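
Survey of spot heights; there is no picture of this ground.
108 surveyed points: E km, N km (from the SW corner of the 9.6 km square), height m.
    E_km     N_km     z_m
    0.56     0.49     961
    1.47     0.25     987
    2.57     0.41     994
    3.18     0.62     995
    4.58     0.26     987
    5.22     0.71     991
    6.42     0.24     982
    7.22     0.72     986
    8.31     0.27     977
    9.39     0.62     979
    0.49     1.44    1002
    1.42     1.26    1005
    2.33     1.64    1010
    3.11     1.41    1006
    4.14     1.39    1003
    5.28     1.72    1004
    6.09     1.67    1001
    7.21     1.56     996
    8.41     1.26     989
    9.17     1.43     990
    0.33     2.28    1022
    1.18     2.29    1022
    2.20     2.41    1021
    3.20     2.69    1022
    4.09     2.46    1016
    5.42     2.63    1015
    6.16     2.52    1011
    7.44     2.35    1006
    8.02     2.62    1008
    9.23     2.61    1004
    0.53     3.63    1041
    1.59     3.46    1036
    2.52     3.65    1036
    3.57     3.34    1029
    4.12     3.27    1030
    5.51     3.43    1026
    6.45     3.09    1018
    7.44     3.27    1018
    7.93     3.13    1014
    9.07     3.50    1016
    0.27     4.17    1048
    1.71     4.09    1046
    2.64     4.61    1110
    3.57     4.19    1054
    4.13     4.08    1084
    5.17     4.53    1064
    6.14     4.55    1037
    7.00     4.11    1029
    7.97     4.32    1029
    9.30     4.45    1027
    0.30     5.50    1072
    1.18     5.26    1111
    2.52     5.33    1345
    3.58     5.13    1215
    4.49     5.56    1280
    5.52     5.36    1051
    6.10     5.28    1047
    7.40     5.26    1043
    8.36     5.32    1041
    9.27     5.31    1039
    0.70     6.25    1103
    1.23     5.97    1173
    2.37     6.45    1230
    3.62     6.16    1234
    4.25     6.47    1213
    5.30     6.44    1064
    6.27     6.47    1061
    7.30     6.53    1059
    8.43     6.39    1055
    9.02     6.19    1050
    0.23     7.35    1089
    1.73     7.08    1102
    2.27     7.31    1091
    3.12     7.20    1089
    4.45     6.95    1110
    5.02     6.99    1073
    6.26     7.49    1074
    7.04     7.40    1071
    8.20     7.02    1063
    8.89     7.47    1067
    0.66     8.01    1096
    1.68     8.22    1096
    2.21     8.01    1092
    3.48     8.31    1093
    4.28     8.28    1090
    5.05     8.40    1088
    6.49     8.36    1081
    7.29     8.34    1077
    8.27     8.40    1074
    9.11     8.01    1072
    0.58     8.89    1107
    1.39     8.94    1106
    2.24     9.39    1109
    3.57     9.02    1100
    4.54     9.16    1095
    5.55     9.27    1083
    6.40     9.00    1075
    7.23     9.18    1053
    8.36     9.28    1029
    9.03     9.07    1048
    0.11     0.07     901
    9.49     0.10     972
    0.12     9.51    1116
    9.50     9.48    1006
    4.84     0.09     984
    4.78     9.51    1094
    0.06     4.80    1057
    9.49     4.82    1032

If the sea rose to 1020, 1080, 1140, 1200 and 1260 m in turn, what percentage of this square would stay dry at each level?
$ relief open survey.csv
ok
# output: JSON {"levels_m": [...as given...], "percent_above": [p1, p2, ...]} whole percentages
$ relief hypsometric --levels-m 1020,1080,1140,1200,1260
{"levels_m": [1020, 1080, 1140, 1200, 1260], "percent_above": [69, 29, 8, 5, 3]}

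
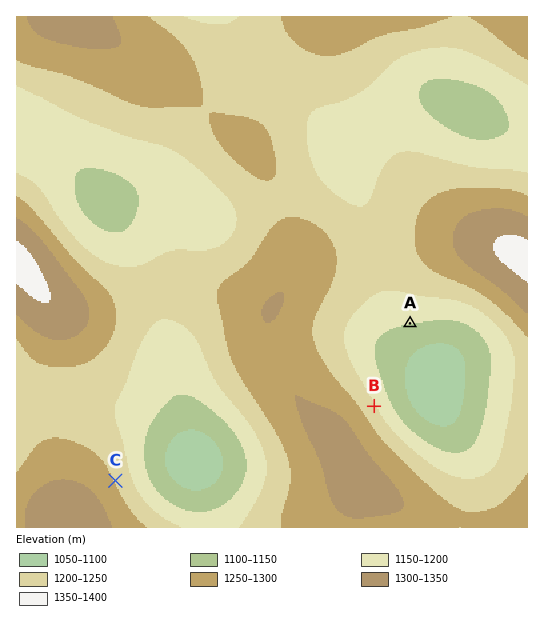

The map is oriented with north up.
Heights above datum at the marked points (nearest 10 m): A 1150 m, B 1210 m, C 1250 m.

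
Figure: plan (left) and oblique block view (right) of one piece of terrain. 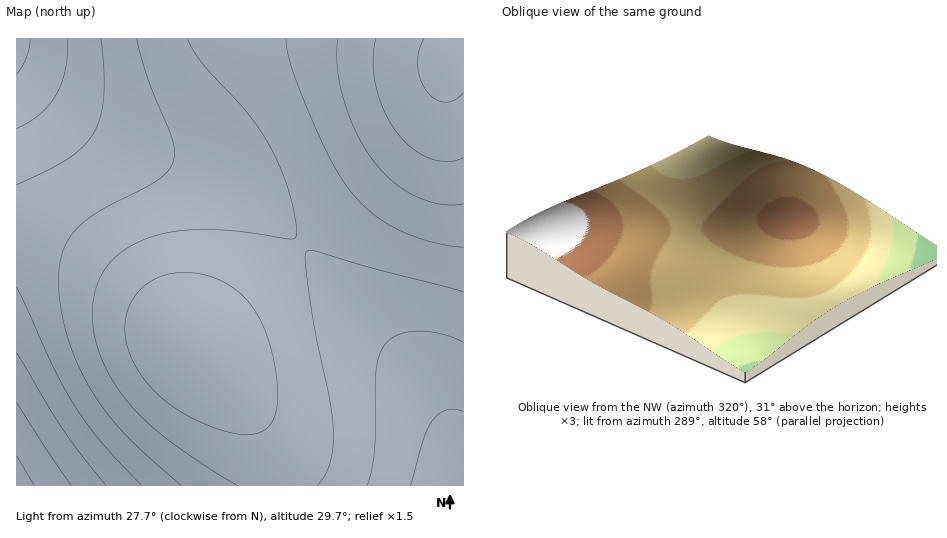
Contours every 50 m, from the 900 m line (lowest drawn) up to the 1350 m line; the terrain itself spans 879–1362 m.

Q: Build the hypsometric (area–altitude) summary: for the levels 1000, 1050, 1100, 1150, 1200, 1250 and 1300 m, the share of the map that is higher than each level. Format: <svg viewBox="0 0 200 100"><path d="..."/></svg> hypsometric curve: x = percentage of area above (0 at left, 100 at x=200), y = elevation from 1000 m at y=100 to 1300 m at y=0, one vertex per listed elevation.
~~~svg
<svg viewBox="0 0 200 100"><path d="M191 100l-15-17-33-16-48-17-49-17-29-16-8-17"/></svg>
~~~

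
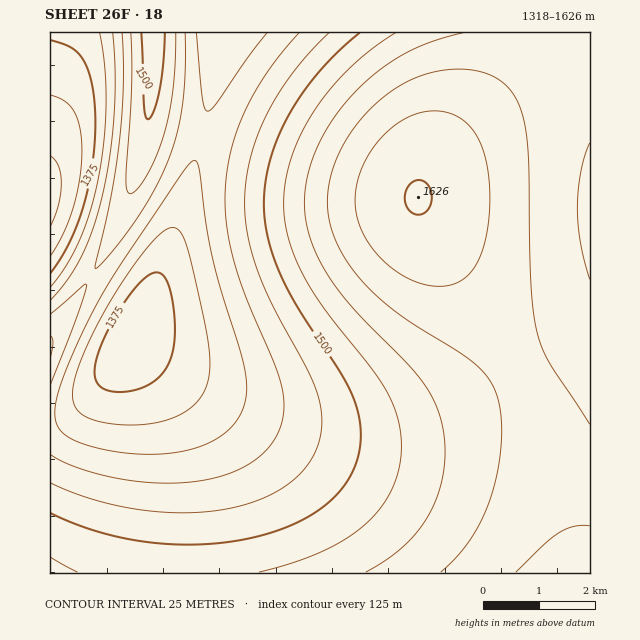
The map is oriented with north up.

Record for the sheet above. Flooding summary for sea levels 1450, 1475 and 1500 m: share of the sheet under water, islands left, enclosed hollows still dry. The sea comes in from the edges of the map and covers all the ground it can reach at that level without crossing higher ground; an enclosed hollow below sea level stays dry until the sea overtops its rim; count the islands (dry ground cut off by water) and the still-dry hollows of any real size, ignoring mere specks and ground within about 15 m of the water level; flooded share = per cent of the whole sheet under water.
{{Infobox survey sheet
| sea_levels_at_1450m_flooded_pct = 27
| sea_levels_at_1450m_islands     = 0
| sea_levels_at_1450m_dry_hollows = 0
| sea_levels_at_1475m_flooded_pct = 35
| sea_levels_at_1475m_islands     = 0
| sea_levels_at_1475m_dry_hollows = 0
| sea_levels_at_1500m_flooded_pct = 44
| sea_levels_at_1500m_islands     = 0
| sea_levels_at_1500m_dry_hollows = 0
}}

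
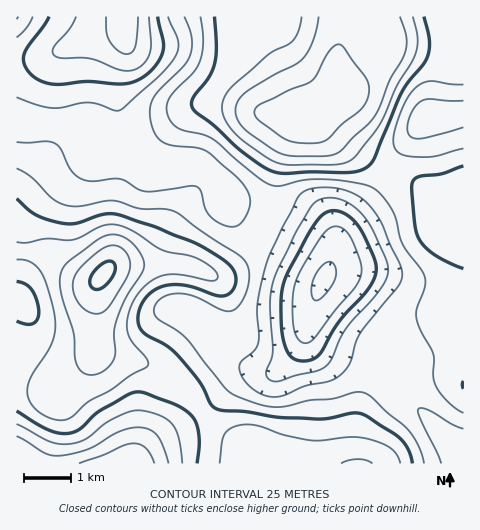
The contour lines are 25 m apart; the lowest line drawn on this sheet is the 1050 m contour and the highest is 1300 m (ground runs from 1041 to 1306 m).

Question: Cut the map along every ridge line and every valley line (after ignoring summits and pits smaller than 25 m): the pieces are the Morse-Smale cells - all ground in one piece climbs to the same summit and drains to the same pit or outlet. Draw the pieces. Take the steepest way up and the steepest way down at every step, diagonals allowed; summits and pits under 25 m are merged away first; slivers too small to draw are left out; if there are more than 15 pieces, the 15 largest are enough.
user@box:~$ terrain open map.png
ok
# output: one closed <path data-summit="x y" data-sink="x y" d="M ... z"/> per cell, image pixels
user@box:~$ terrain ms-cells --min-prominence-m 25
<path data-summit="307 120" data-sink="126 17" d="M348 16l-222 0-2 37-9 30 1 19 8 37 30 29 12 1 17-5 13 0 12 6 13 15 6 18 12 21 18 16 13-26 8-48 9-25 8-15 6-5 11-1 7-4 13-9 11-12 1-10 25-17 16-19 0-8-9-7-20-9-9 0z"/><path data-summit="103 274" data-sink="126 17" d="M125 26l-6 5-27 5-49 21-27 4 0 190 32 4 26 18 15 7 8 0 14-13 9-3 61 0 15 4 14 7 10 0 15-9 16-16 5-9-17-17-12-21-6-18-13-15-12-6-13 0-17 5-12-1-30-29-8-37-1-19 9-30z"/><path data-summit="103 274" data-sink="323 279" d="M258 241l-23 25-15 9-10 0-14-7-15-4-61 0-12 5-12 16 0 37 2 21 2 6 10 7 28 5 16 7 31 21 17 23 8-5 31-29 14-5 17 0 7-3 16-16 8-13 21-63z"/><path data-summit="307 120" data-sink="323 279" d="M314 120l-15 2-12 19-10 30-4 36-17 34 41 20 27 17-15 42 0 12 2 4 9 8 14 7 34 9 11 7 13-17 10-8 19-12 34-15-3-4 0-13 4-12-19-4-31-1-35-9-30-2-15 3 14-41 39-44 9-17-24-15-36-30z"/><path data-summit="103 274" data-sink="132 463" d="M98 344l-10 19-31 31-30-9-11-1 1 80 117 0 19-22 36-20 14-10-18-23-31-21-16-7-28-5-8-5z"/><path data-summit="357 463" data-sink="323 279" d="M308 322l-7 24-22 24-7 3-17 0-14 5-38 34 14 16 29 20 3 16 36-8 19 1 22 7 31-1-1-25 4-31 6-18 13-22-11-7-34-9-14-7-9-8z"/><path data-summit="307 120" data-sink="431 117" d="M463 16l-114 0-2 9 9 0 20 9 9 7 0 8-16 19-25 17-1 10-11 12-20 12 16 7 32 26 29 19 12-21 22-29 8-5 33-4z"/><path data-summit="463 237" data-sink="323 279" d="M390 171l-16 23-26 27-8 11-12 40 13-2 30 2 35 9 31 1 18 4 9-27 0-22-16-13-12-24-11-11z"/><path data-summit="103 274" data-sink="17 299" d="M32 252l-16 0 0 104 32 22 8 8 1 8 25-24 14-21 0-64 4-6-15-1-32-20z"/><path data-summit="307 120" data-sink="463 459" d="M455 316l-34 14-19 12-10 8-12 17 9 9 10 15 53 52 11 8 1-133z"/><path data-summit="357 463" data-sink="463 459" d="M381 367l-10 12-11 28-4 31 1 25 106 1 1-12-12-9-53-52-10-15z"/><path data-summit="463 237" data-sink="431 117" d="M463 113l-32 3-8 5-22 29-12 19 2 3 34 17 11 11 12 24 15 12z"/><path data-summit="357 463" data-sink="132 463" d="M203 413l-50 29-12 12-6 9 113 1 0-9-2-7-29-20z"/><path data-summit="17 17" data-sink="126 17" d="M125 16l-108 0-1 44 10 0 17-3 49-21 31-6 3-4z"/><path data-summit="103 274" data-sink="126 17" d="M17 357l0 27 40 9-1-7-8-8z"/>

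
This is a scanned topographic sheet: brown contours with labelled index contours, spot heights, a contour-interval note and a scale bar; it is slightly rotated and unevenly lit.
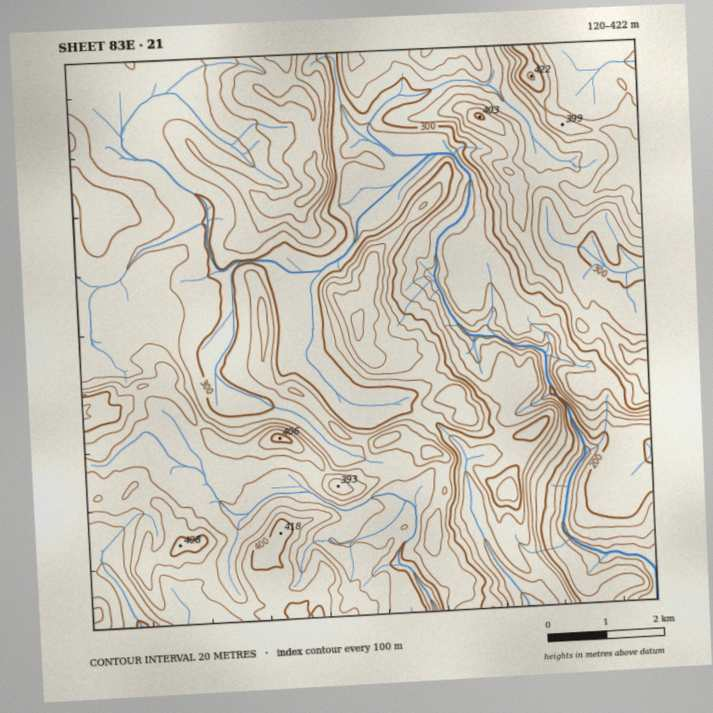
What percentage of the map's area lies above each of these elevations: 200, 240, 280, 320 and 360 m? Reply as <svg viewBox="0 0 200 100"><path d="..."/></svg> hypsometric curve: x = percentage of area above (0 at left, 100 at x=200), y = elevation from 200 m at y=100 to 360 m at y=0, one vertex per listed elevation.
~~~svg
<svg viewBox="0 0 200 100"><path d="M192 100l-8-25-22-25-58-25-73-25"/></svg>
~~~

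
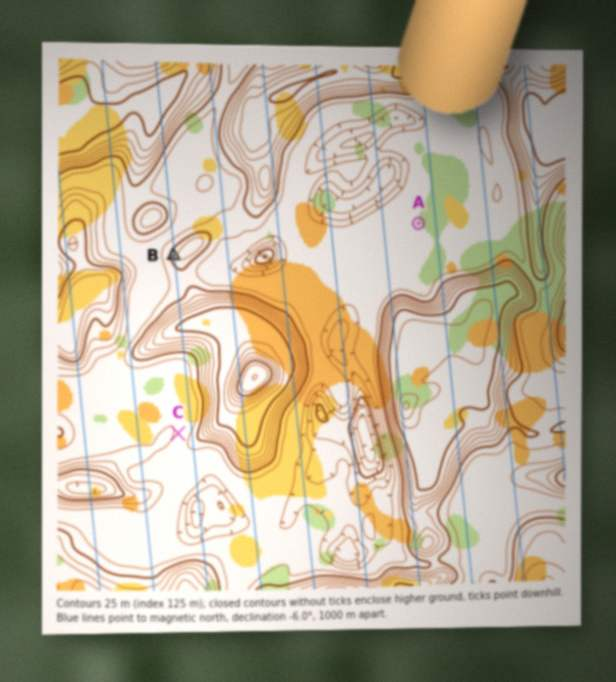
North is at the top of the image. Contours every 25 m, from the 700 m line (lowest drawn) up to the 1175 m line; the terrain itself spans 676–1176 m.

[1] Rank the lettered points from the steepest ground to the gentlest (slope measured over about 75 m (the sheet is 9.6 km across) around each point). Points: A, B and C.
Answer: B C A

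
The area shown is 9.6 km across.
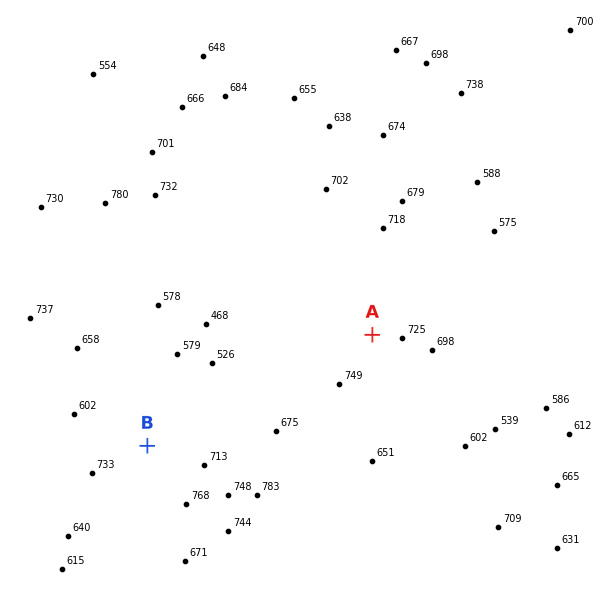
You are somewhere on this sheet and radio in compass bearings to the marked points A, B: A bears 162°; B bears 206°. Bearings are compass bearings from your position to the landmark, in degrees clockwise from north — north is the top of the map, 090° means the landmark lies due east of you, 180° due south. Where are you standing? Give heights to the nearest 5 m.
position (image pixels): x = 304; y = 124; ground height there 675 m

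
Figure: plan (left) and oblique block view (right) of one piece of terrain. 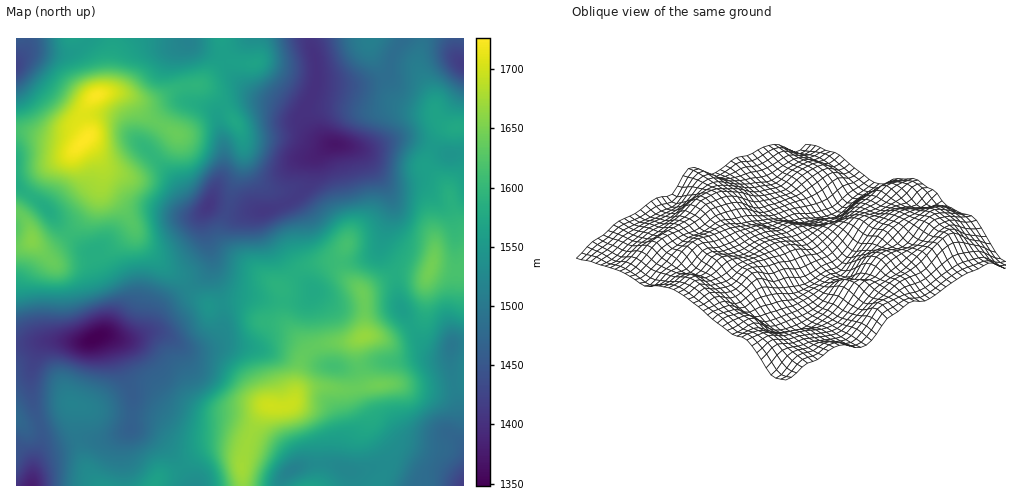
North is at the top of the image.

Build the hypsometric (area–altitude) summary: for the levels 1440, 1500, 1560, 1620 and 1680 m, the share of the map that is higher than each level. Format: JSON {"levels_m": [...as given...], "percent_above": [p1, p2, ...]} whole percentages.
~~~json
{"levels_m": [1440, 1500, 1560, 1620, 1680], "percent_above": [87, 68, 43, 18, 3]}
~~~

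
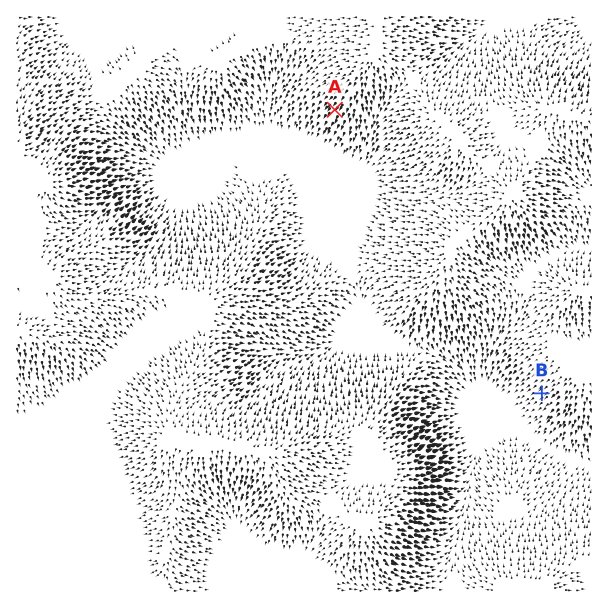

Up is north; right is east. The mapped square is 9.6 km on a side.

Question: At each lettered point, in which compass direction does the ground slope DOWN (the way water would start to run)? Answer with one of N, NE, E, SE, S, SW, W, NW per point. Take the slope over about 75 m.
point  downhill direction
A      SW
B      SW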